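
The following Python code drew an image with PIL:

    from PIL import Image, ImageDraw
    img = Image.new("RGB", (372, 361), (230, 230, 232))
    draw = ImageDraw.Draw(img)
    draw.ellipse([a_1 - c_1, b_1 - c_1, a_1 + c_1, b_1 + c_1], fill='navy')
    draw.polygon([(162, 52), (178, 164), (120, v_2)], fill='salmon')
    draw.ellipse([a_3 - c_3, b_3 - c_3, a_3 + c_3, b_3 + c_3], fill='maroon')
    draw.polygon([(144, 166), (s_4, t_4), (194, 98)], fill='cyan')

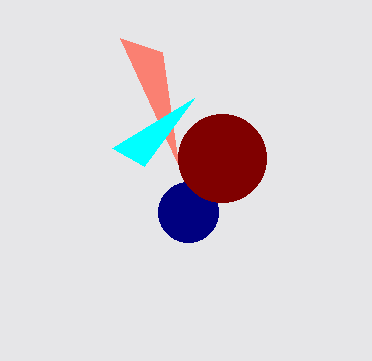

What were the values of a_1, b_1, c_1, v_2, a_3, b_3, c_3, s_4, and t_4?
a_1 = 188; b_1 = 212; c_1 = 30; v_2 = 38; a_3 = 222; b_3 = 158; c_3 = 44; s_4 = 112; t_4 = 148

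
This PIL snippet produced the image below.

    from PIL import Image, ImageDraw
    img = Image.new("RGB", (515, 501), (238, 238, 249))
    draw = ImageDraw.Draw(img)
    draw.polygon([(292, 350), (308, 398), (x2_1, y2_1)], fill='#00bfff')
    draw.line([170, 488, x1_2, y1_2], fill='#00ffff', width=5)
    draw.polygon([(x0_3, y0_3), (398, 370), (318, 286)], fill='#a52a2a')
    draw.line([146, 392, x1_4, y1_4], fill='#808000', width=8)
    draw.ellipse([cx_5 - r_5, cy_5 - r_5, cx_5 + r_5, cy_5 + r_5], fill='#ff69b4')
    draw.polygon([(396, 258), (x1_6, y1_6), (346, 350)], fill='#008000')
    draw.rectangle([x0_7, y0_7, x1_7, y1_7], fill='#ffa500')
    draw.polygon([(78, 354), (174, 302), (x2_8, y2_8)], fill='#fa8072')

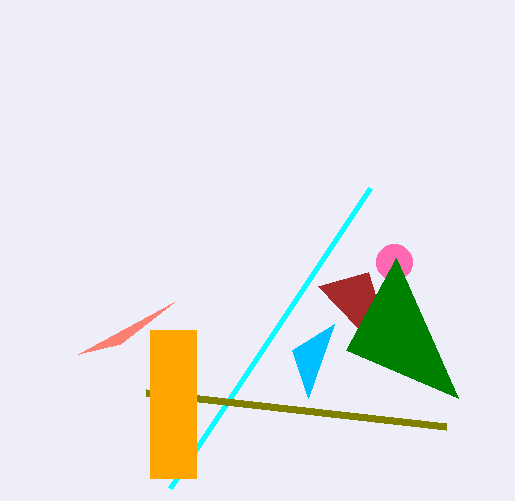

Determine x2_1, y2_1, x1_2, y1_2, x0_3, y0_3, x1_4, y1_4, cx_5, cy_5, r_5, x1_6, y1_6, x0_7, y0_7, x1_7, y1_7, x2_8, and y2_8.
x2_1 = 334
y2_1 = 324
x1_2 = 370
y1_2 = 188
x0_3 = 368
y0_3 = 272
x1_4 = 446
y1_4 = 426
cx_5 = 394
cy_5 = 262
r_5 = 18
x1_6 = 458
y1_6 = 398
x0_7 = 150
y0_7 = 330
x1_7 = 196
y1_7 = 478
x2_8 = 120
y2_8 = 344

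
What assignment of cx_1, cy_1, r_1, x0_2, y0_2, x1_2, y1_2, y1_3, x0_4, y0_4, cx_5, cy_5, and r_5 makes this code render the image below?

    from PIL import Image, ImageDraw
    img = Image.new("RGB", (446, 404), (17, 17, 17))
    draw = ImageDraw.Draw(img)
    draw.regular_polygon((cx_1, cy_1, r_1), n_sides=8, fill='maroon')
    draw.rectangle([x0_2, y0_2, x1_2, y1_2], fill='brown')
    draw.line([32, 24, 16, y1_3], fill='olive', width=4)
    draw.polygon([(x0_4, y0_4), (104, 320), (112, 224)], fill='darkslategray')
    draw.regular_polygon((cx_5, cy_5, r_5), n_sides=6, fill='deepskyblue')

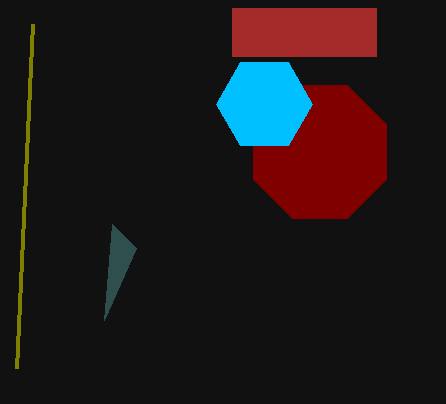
cx_1 = 320, cy_1 = 152, r_1 = 72, x0_2 = 232, y0_2 = 8, x1_2 = 376, y1_2 = 56, y1_3 = 368, x0_4 = 136, y0_4 = 248, cx_5 = 264, cy_5 = 104, r_5 = 48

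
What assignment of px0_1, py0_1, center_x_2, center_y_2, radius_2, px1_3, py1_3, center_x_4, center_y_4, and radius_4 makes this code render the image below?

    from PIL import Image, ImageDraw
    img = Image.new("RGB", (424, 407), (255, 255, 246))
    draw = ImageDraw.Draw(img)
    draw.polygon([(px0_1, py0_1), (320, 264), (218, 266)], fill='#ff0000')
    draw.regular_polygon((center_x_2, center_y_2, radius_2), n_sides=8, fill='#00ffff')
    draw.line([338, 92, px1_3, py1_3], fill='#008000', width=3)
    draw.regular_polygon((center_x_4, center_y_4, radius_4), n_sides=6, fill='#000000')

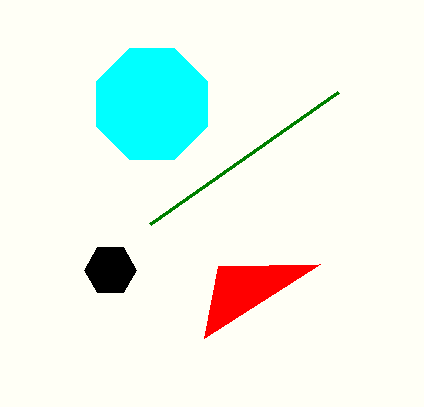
px0_1 = 204
py0_1 = 338
center_x_2 = 152
center_y_2 = 104
radius_2 = 60
px1_3 = 150
py1_3 = 224
center_x_4 = 110
center_y_4 = 270
radius_4 = 26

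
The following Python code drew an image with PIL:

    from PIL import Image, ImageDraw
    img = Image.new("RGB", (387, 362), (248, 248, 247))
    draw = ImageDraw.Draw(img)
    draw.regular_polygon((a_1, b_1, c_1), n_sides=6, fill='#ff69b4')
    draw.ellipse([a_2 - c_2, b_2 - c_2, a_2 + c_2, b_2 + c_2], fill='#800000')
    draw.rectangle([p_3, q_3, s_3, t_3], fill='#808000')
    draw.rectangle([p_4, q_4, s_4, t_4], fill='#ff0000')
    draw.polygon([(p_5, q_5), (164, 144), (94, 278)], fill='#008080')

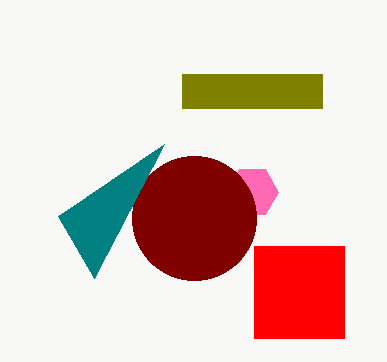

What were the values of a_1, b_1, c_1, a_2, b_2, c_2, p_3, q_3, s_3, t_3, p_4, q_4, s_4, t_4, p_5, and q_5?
a_1 = 252
b_1 = 192
c_1 = 26
a_2 = 194
b_2 = 218
c_2 = 62
p_3 = 182
q_3 = 74
s_3 = 322
t_3 = 108
p_4 = 254
q_4 = 246
s_4 = 344
t_4 = 338
p_5 = 58
q_5 = 216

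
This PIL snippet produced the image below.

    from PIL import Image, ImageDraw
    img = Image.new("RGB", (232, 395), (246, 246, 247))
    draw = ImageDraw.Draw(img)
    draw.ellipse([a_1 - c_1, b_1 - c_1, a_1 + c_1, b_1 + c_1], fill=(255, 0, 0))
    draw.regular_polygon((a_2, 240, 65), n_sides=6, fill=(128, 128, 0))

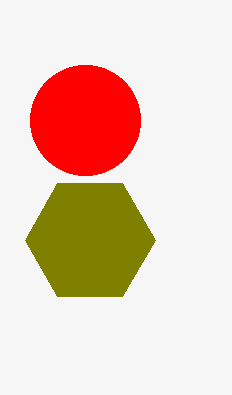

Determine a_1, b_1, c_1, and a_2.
a_1 = 85; b_1 = 120; c_1 = 55; a_2 = 90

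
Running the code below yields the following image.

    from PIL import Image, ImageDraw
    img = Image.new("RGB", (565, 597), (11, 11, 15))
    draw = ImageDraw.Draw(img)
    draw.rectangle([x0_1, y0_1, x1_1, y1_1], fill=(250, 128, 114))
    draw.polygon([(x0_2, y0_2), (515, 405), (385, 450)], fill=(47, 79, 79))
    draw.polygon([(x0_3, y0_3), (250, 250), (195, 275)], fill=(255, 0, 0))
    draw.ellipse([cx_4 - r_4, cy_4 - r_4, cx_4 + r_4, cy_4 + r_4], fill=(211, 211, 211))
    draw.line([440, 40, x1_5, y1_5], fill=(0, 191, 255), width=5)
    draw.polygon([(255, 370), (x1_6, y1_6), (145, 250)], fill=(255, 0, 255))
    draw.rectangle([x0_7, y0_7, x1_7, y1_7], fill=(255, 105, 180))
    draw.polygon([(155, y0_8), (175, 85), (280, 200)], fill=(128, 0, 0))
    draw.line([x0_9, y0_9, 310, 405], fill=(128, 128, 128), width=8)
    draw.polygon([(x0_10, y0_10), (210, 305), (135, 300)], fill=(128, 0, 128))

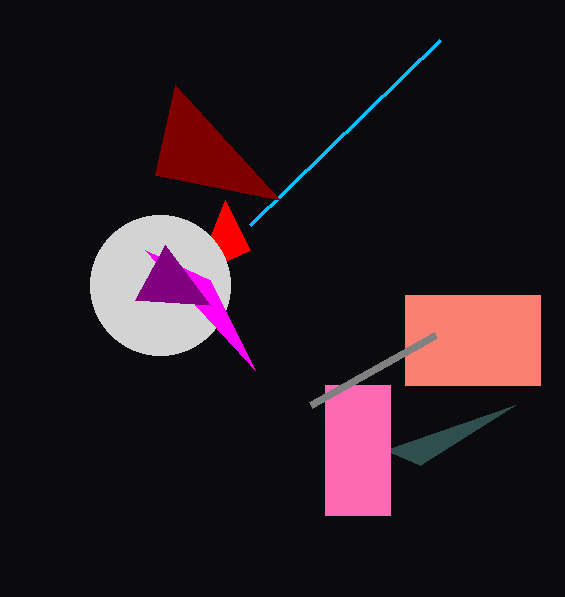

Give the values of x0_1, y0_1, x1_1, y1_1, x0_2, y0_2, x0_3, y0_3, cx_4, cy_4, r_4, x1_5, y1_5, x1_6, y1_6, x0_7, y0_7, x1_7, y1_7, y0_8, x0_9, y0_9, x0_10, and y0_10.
x0_1 = 405; y0_1 = 295; x1_1 = 540; y1_1 = 385; x0_2 = 420; y0_2 = 465; x0_3 = 225; y0_3 = 200; cx_4 = 160; cy_4 = 285; r_4 = 70; x1_5 = 250; y1_5 = 225; x1_6 = 210; y1_6 = 280; x0_7 = 325; y0_7 = 385; x1_7 = 390; y1_7 = 515; y0_8 = 175; x0_9 = 435; y0_9 = 335; x0_10 = 165; y0_10 = 245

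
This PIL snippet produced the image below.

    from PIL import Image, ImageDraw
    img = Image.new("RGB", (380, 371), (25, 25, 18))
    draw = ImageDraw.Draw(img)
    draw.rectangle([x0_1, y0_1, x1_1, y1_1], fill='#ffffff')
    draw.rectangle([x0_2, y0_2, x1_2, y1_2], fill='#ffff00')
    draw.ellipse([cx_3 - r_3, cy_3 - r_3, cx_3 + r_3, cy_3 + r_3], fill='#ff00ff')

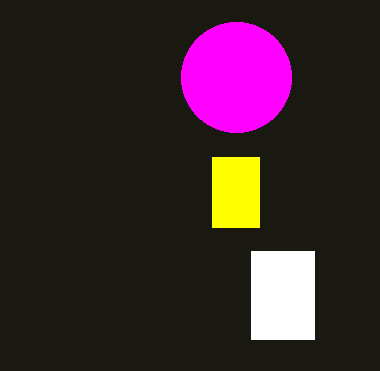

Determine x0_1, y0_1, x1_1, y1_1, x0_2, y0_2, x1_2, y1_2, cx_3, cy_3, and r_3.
x0_1 = 251
y0_1 = 251
x1_1 = 314
y1_1 = 339
x0_2 = 212
y0_2 = 157
x1_2 = 259
y1_2 = 227
cx_3 = 236
cy_3 = 77
r_3 = 55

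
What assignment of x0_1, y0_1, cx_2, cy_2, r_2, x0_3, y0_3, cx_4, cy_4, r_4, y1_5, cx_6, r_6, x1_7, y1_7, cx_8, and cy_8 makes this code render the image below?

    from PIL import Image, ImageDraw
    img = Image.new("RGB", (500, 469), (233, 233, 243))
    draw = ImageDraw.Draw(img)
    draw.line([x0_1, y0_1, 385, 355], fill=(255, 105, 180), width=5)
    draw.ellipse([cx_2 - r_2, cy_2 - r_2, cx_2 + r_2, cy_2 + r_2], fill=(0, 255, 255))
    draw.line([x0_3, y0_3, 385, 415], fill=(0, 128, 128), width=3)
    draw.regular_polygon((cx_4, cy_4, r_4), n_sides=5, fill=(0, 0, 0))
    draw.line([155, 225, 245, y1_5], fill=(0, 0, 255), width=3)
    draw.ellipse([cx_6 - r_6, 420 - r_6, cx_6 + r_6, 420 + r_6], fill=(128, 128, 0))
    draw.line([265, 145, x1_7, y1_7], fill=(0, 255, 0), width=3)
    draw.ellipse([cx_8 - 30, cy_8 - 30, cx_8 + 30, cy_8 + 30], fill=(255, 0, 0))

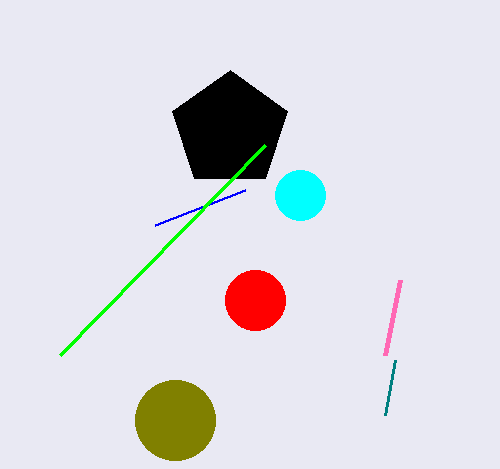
x0_1 = 400
y0_1 = 280
cx_2 = 300
cy_2 = 195
r_2 = 25
x0_3 = 395
y0_3 = 360
cx_4 = 230
cy_4 = 130
r_4 = 60
y1_5 = 190
cx_6 = 175
r_6 = 40
x1_7 = 60
y1_7 = 355
cx_8 = 255
cy_8 = 300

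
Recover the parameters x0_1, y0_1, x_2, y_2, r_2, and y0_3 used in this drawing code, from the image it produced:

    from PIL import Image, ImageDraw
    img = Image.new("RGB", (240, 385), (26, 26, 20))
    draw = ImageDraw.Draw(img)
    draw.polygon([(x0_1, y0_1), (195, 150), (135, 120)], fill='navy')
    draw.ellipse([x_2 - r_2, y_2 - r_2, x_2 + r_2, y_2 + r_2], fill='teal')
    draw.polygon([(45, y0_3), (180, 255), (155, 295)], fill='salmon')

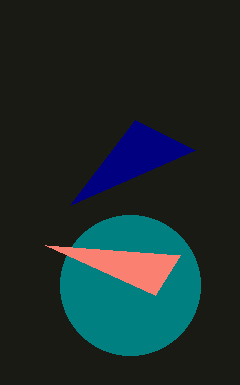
x0_1 = 70, y0_1 = 205, x_2 = 130, y_2 = 285, r_2 = 70, y0_3 = 245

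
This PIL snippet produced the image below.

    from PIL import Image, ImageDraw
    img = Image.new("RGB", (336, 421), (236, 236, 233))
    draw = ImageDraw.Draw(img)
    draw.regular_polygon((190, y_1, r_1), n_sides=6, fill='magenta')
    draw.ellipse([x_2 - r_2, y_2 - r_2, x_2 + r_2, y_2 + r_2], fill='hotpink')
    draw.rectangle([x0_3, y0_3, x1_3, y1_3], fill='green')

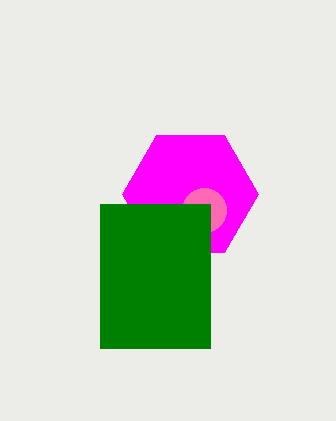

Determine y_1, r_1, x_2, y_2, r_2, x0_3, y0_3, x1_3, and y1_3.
y_1 = 194; r_1 = 68; x_2 = 204; y_2 = 210; r_2 = 22; x0_3 = 100; y0_3 = 204; x1_3 = 210; y1_3 = 348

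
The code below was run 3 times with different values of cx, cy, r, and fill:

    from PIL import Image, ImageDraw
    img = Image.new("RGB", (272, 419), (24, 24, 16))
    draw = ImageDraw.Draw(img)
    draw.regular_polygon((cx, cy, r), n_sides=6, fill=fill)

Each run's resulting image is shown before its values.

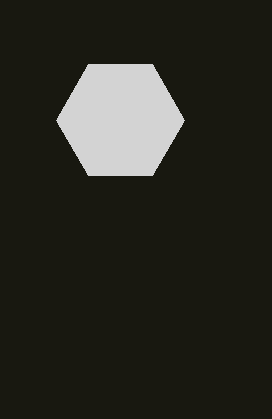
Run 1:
cx = 120; cy = 120; r = 64; fill = 'lightgray'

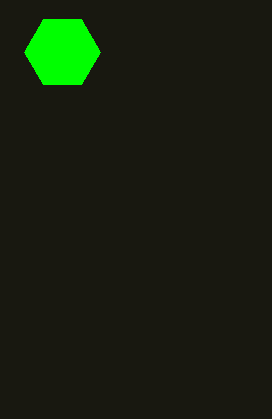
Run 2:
cx = 62; cy = 52; r = 38; fill = 'lime'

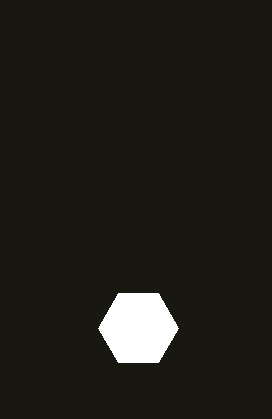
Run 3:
cx = 138, cy = 328, r = 40, fill = 'white'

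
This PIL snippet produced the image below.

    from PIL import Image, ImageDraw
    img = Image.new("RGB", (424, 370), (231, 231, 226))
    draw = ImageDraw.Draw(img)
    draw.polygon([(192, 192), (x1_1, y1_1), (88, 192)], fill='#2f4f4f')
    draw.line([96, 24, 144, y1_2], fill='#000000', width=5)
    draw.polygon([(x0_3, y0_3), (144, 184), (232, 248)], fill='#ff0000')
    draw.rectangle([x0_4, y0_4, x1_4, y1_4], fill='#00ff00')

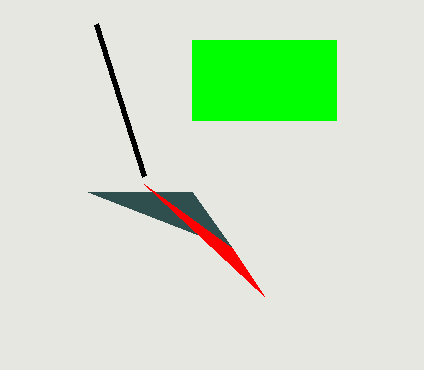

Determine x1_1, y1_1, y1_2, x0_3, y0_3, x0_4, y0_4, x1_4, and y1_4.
x1_1 = 232
y1_1 = 248
y1_2 = 176
x0_3 = 264
y0_3 = 296
x0_4 = 192
y0_4 = 40
x1_4 = 336
y1_4 = 120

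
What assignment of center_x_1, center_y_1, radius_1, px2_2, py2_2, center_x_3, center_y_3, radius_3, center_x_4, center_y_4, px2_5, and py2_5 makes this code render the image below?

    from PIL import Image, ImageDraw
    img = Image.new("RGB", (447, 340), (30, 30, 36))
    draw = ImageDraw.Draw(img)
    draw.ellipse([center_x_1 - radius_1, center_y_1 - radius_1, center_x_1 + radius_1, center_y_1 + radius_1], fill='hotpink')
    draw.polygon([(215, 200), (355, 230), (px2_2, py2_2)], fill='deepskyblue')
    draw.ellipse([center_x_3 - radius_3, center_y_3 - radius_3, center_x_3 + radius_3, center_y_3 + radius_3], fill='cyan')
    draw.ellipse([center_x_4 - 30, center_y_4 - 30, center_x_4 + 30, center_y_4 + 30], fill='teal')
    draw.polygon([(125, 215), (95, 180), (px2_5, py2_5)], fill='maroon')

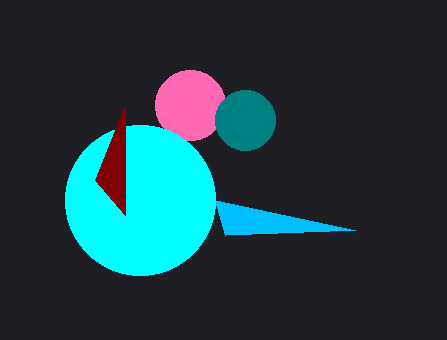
center_x_1 = 190; center_y_1 = 105; radius_1 = 35; px2_2 = 225; py2_2 = 235; center_x_3 = 140; center_y_3 = 200; radius_3 = 75; center_x_4 = 245; center_y_4 = 120; px2_5 = 125; py2_5 = 105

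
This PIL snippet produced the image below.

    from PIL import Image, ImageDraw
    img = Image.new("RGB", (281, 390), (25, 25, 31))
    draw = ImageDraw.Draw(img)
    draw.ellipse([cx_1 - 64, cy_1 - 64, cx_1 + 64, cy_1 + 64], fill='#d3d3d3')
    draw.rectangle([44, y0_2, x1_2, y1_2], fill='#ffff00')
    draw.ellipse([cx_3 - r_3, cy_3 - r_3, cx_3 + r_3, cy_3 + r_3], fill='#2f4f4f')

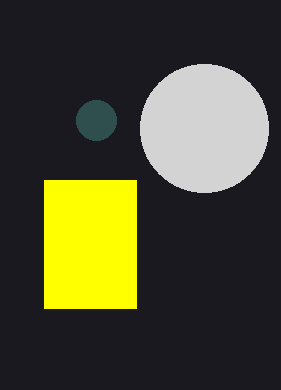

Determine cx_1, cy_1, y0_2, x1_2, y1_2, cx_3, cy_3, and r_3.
cx_1 = 204; cy_1 = 128; y0_2 = 180; x1_2 = 136; y1_2 = 308; cx_3 = 96; cy_3 = 120; r_3 = 20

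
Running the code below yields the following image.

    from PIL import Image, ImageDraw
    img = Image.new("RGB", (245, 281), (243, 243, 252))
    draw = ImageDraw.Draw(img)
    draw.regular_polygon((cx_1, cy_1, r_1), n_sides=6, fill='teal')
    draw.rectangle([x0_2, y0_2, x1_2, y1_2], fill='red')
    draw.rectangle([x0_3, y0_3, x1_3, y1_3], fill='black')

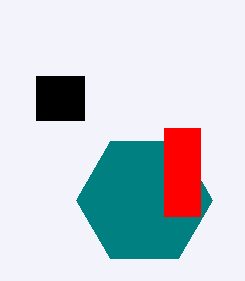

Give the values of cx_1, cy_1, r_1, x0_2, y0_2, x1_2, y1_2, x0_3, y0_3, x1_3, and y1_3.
cx_1 = 144, cy_1 = 200, r_1 = 68, x0_2 = 164, y0_2 = 128, x1_2 = 200, y1_2 = 216, x0_3 = 36, y0_3 = 76, x1_3 = 84, y1_3 = 120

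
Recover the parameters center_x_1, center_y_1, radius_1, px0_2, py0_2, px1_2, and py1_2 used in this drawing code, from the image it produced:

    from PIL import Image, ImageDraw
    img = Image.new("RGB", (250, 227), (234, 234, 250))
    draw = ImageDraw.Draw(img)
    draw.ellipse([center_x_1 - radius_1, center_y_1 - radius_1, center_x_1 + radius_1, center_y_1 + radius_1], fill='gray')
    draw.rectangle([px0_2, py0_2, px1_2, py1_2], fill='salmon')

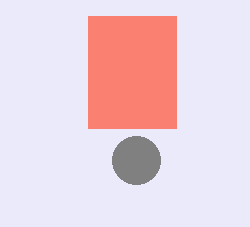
center_x_1 = 136; center_y_1 = 160; radius_1 = 24; px0_2 = 88; py0_2 = 16; px1_2 = 176; py1_2 = 128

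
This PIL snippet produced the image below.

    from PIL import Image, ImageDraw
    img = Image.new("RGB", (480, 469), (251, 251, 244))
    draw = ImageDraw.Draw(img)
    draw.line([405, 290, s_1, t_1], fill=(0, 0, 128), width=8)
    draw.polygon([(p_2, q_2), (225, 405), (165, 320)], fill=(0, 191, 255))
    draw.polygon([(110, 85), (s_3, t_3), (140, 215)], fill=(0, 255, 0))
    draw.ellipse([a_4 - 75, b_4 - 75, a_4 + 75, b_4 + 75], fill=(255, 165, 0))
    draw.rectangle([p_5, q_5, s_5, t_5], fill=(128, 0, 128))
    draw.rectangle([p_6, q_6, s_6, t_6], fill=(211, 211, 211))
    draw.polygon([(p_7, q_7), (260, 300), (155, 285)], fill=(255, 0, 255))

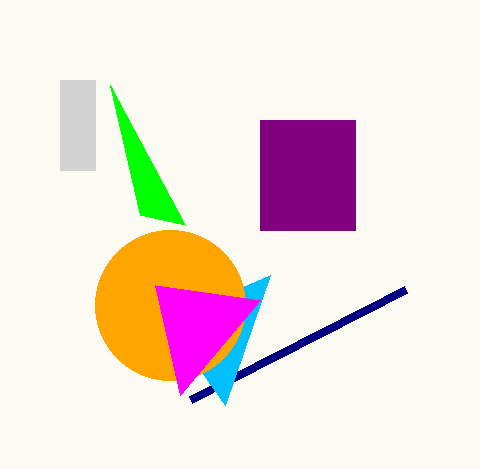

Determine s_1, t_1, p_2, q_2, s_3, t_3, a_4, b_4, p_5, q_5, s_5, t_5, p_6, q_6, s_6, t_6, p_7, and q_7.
s_1 = 190; t_1 = 400; p_2 = 270; q_2 = 275; s_3 = 185; t_3 = 225; a_4 = 170; b_4 = 305; p_5 = 260; q_5 = 120; s_5 = 355; t_5 = 230; p_6 = 60; q_6 = 80; s_6 = 95; t_6 = 170; p_7 = 180; q_7 = 395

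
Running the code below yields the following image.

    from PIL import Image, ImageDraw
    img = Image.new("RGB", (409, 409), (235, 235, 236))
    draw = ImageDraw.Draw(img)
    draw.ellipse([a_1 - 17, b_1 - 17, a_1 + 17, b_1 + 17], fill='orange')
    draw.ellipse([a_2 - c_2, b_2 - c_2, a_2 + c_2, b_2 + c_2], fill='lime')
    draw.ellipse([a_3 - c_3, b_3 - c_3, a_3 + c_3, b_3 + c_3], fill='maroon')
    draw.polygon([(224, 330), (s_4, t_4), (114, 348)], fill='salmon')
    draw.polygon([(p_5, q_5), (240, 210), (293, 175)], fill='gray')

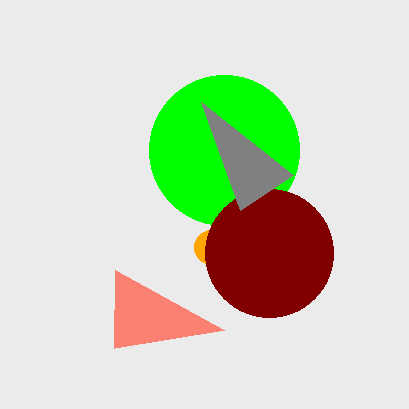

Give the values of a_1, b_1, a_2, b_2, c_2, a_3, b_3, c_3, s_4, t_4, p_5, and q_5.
a_1 = 211, b_1 = 247, a_2 = 224, b_2 = 150, c_2 = 75, a_3 = 269, b_3 = 253, c_3 = 64, s_4 = 115, t_4 = 270, p_5 = 201, q_5 = 102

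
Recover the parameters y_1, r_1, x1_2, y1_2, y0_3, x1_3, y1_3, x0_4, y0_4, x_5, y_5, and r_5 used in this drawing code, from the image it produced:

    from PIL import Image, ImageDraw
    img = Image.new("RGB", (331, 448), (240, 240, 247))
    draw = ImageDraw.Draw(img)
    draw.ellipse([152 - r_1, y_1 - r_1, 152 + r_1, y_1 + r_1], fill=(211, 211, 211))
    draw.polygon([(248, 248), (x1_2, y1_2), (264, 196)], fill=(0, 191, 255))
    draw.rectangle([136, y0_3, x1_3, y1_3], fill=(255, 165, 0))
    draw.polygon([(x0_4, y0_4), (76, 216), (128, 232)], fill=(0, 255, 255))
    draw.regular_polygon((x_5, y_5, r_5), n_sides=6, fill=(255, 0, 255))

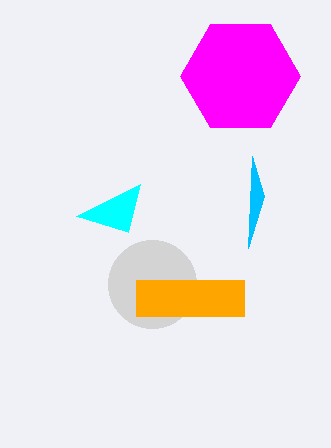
y_1 = 284
r_1 = 44
x1_2 = 252
y1_2 = 156
y0_3 = 280
x1_3 = 244
y1_3 = 316
x0_4 = 140
y0_4 = 184
x_5 = 240
y_5 = 76
r_5 = 60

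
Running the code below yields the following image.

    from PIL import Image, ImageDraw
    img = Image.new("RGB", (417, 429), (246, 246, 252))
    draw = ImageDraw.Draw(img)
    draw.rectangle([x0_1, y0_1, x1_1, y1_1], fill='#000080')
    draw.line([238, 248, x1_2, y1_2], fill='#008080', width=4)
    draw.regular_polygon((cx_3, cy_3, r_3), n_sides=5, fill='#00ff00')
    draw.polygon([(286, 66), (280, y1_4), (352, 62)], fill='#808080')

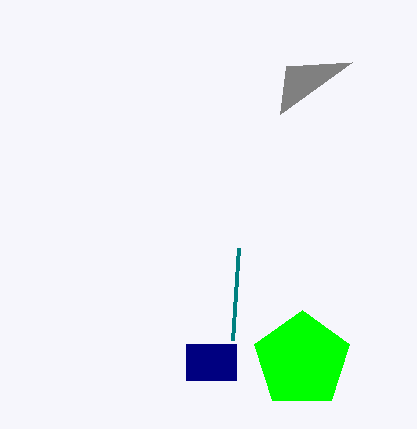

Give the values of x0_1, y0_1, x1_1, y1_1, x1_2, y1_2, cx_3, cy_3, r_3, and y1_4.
x0_1 = 186, y0_1 = 344, x1_1 = 236, y1_1 = 380, x1_2 = 232, y1_2 = 340, cx_3 = 302, cy_3 = 360, r_3 = 50, y1_4 = 114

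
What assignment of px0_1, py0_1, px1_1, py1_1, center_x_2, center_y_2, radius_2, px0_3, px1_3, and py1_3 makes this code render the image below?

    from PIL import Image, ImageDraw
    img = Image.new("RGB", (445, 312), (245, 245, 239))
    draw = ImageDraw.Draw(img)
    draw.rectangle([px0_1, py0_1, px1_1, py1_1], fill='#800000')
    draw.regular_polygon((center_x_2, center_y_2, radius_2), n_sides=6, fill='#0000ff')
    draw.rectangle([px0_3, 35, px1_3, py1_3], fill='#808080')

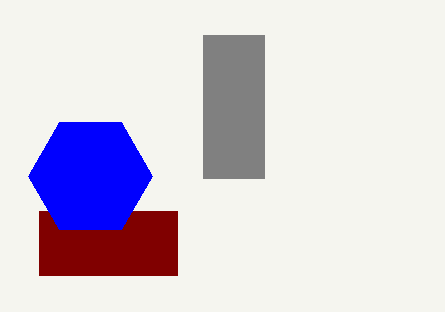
px0_1 = 39; py0_1 = 211; px1_1 = 177; py1_1 = 275; center_x_2 = 90; center_y_2 = 176; radius_2 = 62; px0_3 = 203; px1_3 = 264; py1_3 = 178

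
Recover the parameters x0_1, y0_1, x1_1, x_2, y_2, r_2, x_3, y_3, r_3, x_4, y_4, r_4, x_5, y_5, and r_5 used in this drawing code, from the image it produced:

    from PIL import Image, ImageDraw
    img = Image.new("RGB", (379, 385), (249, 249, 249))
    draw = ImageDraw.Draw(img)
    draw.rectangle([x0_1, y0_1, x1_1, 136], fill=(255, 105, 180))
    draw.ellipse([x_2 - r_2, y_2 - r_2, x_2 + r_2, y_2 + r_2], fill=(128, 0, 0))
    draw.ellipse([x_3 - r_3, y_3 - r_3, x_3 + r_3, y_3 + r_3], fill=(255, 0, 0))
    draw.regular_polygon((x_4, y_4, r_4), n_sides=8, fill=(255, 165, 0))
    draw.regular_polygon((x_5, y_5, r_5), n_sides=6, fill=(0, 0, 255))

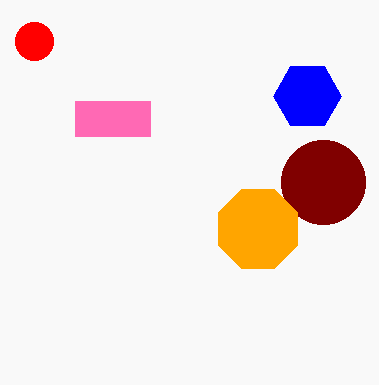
x0_1 = 75, y0_1 = 101, x1_1 = 150, x_2 = 323, y_2 = 182, r_2 = 42, x_3 = 34, y_3 = 41, r_3 = 19, x_4 = 258, y_4 = 229, r_4 = 43, x_5 = 307, y_5 = 96, r_5 = 34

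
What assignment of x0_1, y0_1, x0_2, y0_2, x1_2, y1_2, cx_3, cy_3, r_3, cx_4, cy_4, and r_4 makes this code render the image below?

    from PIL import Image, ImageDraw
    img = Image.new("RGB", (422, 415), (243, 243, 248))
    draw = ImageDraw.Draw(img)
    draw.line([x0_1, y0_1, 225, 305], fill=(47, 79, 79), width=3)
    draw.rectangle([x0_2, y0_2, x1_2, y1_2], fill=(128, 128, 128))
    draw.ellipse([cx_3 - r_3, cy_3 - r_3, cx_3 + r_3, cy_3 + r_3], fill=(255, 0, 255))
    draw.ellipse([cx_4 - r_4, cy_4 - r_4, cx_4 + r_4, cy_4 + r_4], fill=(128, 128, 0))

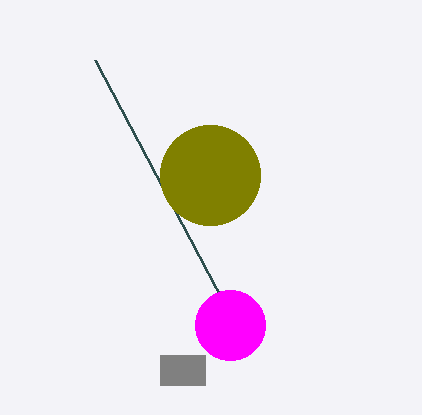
x0_1 = 95; y0_1 = 60; x0_2 = 160; y0_2 = 355; x1_2 = 205; y1_2 = 385; cx_3 = 230; cy_3 = 325; r_3 = 35; cx_4 = 210; cy_4 = 175; r_4 = 50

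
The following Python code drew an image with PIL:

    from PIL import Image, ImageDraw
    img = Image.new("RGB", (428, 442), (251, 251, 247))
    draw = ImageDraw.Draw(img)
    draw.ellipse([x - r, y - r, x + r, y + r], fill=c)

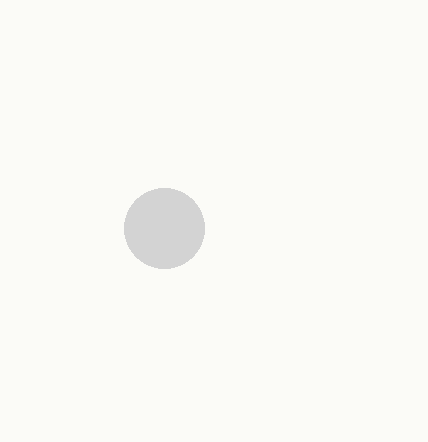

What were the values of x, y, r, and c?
x = 164
y = 228
r = 40
c = 'lightgray'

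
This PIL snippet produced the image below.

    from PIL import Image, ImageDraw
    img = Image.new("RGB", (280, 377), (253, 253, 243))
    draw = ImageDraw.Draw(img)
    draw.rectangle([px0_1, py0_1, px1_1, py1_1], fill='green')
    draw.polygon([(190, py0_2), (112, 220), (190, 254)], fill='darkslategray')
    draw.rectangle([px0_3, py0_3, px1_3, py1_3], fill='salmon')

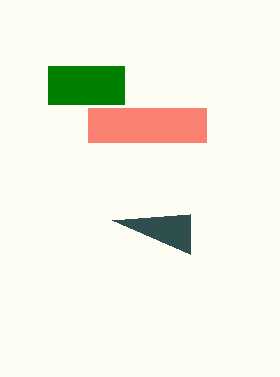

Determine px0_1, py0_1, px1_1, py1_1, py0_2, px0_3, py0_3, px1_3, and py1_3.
px0_1 = 48, py0_1 = 66, px1_1 = 124, py1_1 = 104, py0_2 = 214, px0_3 = 88, py0_3 = 108, px1_3 = 206, py1_3 = 142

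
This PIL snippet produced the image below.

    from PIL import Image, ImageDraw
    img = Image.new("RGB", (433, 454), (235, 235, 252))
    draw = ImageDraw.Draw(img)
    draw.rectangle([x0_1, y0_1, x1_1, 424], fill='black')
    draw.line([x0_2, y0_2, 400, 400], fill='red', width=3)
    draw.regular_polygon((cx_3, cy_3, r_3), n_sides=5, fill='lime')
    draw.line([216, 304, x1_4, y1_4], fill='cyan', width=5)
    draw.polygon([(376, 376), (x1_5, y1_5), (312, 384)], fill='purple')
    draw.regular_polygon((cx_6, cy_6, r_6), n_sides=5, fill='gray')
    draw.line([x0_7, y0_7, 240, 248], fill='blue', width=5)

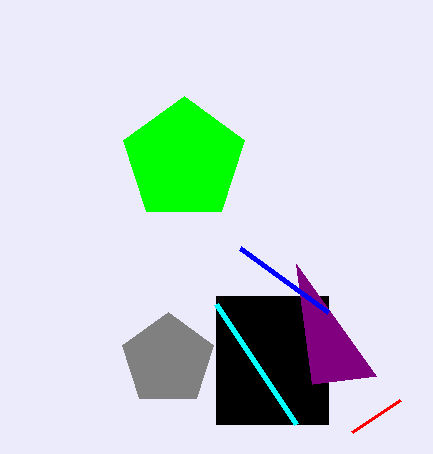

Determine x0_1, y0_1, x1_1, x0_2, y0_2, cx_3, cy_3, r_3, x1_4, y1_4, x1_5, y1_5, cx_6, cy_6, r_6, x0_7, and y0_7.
x0_1 = 216, y0_1 = 296, x1_1 = 328, x0_2 = 352, y0_2 = 432, cx_3 = 184, cy_3 = 160, r_3 = 64, x1_4 = 296, y1_4 = 424, x1_5 = 296, y1_5 = 264, cx_6 = 168, cy_6 = 360, r_6 = 48, x0_7 = 328, y0_7 = 312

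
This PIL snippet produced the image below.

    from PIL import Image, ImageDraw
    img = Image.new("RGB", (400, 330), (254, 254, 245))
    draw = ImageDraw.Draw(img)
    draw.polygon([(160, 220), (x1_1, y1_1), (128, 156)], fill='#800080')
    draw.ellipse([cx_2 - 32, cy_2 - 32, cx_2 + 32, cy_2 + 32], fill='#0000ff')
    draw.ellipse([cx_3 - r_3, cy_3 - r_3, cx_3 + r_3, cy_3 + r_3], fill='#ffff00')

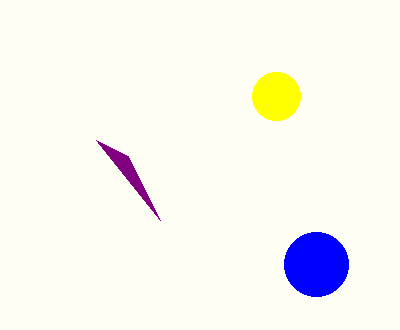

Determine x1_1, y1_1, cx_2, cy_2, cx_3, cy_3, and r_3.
x1_1 = 96, y1_1 = 140, cx_2 = 316, cy_2 = 264, cx_3 = 276, cy_3 = 96, r_3 = 24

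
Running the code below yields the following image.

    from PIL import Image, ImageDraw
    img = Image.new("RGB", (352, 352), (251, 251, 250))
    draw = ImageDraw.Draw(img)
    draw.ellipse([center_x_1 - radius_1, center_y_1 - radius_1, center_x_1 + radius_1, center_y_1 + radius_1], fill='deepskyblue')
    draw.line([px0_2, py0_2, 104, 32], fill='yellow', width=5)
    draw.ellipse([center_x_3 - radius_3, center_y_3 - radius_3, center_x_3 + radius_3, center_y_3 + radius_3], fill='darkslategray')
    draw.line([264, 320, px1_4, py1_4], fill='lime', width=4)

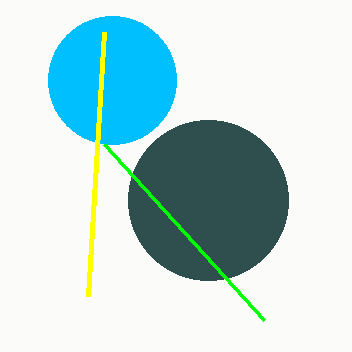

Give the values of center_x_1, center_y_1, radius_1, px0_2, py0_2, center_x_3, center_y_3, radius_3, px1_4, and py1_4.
center_x_1 = 112, center_y_1 = 80, radius_1 = 64, px0_2 = 88, py0_2 = 296, center_x_3 = 208, center_y_3 = 200, radius_3 = 80, px1_4 = 104, py1_4 = 144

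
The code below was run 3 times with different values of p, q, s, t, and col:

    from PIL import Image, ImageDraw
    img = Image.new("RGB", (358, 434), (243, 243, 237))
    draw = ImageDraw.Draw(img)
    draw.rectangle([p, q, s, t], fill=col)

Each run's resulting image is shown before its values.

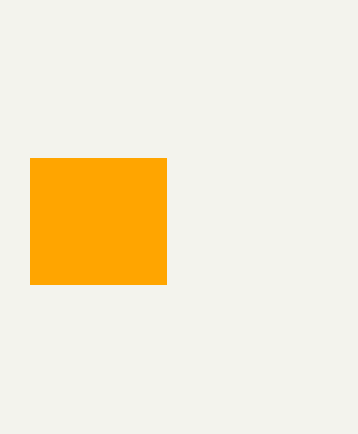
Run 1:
p = 30, q = 158, s = 166, t = 284, col = 'orange'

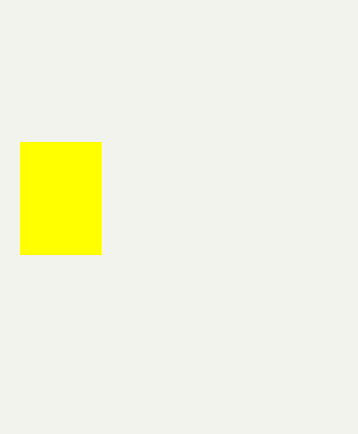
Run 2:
p = 20
q = 142
s = 100
t = 254
col = 'yellow'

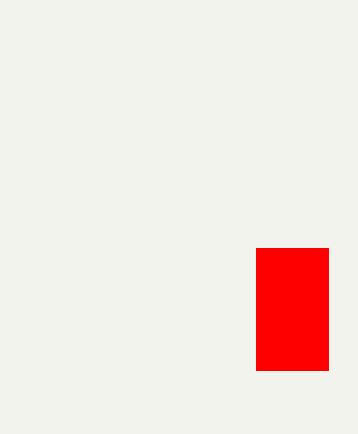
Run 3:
p = 256
q = 248
s = 328
t = 370
col = 'red'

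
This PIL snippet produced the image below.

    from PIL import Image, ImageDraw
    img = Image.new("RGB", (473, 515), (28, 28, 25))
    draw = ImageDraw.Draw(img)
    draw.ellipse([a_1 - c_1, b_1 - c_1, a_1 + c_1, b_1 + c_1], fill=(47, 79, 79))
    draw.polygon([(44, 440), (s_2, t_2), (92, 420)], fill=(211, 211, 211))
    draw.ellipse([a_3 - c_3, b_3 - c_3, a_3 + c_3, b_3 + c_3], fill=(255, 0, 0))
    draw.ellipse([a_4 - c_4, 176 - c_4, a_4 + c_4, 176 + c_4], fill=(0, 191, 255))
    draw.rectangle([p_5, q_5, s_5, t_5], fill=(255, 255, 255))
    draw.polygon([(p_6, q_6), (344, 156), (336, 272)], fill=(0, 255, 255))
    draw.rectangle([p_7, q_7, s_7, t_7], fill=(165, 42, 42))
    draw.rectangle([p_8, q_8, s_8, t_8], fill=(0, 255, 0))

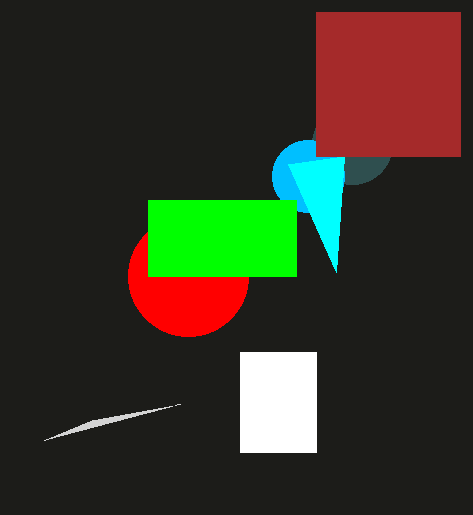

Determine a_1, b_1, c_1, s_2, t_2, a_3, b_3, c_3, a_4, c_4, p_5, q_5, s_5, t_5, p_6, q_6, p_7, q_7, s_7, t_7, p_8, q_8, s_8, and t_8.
a_1 = 352; b_1 = 144; c_1 = 40; s_2 = 180; t_2 = 404; a_3 = 188; b_3 = 276; c_3 = 60; a_4 = 308; c_4 = 36; p_5 = 240; q_5 = 352; s_5 = 316; t_5 = 452; p_6 = 288; q_6 = 164; p_7 = 316; q_7 = 12; s_7 = 460; t_7 = 156; p_8 = 148; q_8 = 200; s_8 = 296; t_8 = 276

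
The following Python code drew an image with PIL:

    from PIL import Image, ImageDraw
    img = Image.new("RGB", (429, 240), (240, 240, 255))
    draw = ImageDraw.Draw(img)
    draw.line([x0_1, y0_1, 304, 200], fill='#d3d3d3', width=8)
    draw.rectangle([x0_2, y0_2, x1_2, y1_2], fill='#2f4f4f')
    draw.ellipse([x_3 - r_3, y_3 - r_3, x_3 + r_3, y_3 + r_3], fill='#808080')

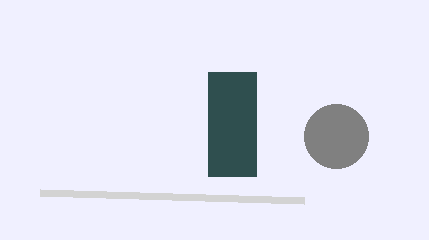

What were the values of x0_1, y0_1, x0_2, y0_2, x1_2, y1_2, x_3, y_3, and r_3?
x0_1 = 40, y0_1 = 192, x0_2 = 208, y0_2 = 72, x1_2 = 256, y1_2 = 176, x_3 = 336, y_3 = 136, r_3 = 32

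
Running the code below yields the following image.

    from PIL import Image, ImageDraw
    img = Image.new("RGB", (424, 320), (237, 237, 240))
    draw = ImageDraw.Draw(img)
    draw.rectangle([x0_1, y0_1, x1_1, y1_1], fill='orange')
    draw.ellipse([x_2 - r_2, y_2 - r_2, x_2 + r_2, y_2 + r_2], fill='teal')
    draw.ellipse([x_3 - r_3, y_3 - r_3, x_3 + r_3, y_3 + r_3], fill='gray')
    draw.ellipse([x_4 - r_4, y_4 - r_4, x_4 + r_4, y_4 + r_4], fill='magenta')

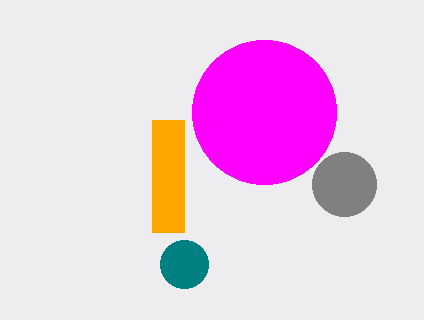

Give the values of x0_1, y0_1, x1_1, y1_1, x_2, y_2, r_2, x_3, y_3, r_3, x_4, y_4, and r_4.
x0_1 = 152; y0_1 = 120; x1_1 = 184; y1_1 = 232; x_2 = 184; y_2 = 264; r_2 = 24; x_3 = 344; y_3 = 184; r_3 = 32; x_4 = 264; y_4 = 112; r_4 = 72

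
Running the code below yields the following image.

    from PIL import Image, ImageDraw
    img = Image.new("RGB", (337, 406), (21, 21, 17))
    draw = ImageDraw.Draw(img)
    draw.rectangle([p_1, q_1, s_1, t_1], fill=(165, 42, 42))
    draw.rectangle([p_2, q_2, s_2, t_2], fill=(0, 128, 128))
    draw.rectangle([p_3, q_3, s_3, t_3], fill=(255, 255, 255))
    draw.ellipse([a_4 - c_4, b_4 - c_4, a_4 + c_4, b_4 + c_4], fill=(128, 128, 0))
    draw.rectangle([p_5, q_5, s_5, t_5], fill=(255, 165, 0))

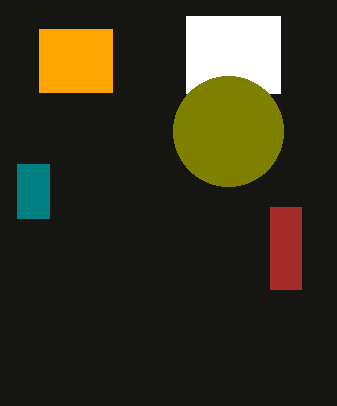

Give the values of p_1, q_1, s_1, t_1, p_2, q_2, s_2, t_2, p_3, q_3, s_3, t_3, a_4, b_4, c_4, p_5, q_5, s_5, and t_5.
p_1 = 270; q_1 = 207; s_1 = 301; t_1 = 289; p_2 = 17; q_2 = 164; s_2 = 49; t_2 = 218; p_3 = 186; q_3 = 16; s_3 = 280; t_3 = 93; a_4 = 228; b_4 = 131; c_4 = 55; p_5 = 39; q_5 = 29; s_5 = 112; t_5 = 92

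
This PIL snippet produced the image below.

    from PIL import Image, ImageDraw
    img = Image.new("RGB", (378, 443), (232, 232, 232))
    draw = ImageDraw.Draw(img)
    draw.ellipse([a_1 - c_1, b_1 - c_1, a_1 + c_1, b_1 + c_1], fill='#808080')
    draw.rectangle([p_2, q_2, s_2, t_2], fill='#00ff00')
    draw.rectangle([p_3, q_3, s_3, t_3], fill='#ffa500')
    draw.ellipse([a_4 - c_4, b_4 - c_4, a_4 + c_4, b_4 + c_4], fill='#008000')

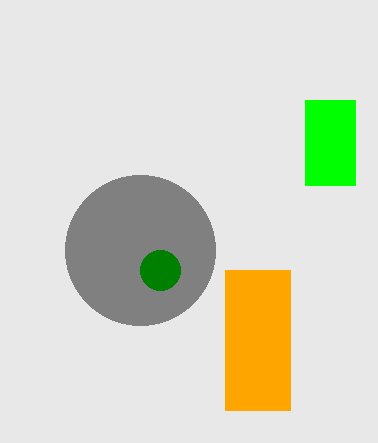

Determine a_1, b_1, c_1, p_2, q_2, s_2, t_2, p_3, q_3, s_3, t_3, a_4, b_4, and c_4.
a_1 = 140
b_1 = 250
c_1 = 75
p_2 = 305
q_2 = 100
s_2 = 355
t_2 = 185
p_3 = 225
q_3 = 270
s_3 = 290
t_3 = 410
a_4 = 160
b_4 = 270
c_4 = 20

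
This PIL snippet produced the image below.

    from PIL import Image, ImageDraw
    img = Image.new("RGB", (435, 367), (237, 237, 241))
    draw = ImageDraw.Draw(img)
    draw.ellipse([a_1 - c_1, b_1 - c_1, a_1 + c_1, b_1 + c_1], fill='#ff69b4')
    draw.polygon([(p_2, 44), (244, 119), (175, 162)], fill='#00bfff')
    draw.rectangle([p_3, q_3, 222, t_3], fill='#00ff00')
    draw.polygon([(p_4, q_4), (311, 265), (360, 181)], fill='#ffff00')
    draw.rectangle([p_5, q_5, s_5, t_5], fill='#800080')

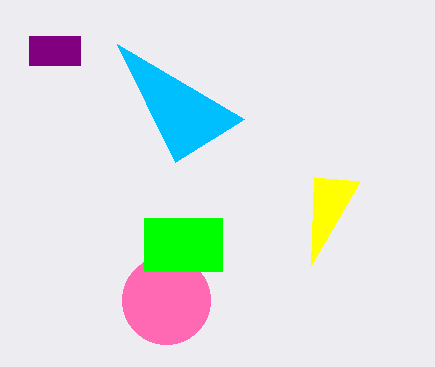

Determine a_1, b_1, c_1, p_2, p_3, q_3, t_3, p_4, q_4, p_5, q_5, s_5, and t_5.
a_1 = 166; b_1 = 300; c_1 = 44; p_2 = 117; p_3 = 144; q_3 = 218; t_3 = 271; p_4 = 314; q_4 = 177; p_5 = 29; q_5 = 36; s_5 = 80; t_5 = 65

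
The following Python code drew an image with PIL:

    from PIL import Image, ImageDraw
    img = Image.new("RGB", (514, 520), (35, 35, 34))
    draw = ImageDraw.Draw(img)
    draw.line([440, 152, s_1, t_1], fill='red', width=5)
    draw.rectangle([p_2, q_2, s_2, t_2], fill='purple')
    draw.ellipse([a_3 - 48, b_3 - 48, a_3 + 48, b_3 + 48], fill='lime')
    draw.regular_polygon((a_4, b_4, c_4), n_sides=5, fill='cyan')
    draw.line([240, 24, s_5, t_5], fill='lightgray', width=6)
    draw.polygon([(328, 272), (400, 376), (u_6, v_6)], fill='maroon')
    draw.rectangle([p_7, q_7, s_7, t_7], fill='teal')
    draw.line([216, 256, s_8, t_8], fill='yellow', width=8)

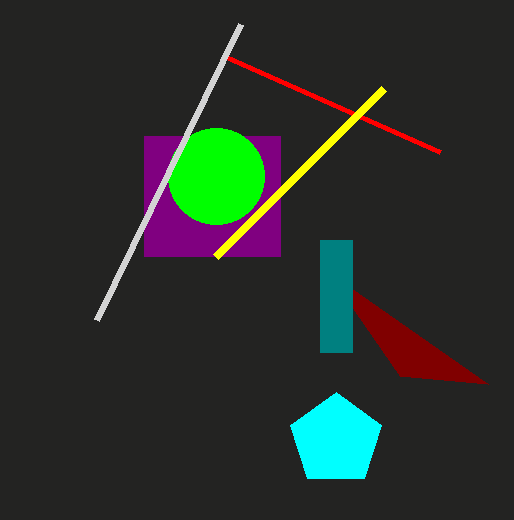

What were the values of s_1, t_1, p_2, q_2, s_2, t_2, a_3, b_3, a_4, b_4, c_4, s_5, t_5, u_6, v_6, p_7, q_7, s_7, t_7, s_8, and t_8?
s_1 = 224
t_1 = 56
p_2 = 144
q_2 = 136
s_2 = 280
t_2 = 256
a_3 = 216
b_3 = 176
a_4 = 336
b_4 = 440
c_4 = 48
s_5 = 96
t_5 = 320
u_6 = 488
v_6 = 384
p_7 = 320
q_7 = 240
s_7 = 352
t_7 = 352
s_8 = 384
t_8 = 88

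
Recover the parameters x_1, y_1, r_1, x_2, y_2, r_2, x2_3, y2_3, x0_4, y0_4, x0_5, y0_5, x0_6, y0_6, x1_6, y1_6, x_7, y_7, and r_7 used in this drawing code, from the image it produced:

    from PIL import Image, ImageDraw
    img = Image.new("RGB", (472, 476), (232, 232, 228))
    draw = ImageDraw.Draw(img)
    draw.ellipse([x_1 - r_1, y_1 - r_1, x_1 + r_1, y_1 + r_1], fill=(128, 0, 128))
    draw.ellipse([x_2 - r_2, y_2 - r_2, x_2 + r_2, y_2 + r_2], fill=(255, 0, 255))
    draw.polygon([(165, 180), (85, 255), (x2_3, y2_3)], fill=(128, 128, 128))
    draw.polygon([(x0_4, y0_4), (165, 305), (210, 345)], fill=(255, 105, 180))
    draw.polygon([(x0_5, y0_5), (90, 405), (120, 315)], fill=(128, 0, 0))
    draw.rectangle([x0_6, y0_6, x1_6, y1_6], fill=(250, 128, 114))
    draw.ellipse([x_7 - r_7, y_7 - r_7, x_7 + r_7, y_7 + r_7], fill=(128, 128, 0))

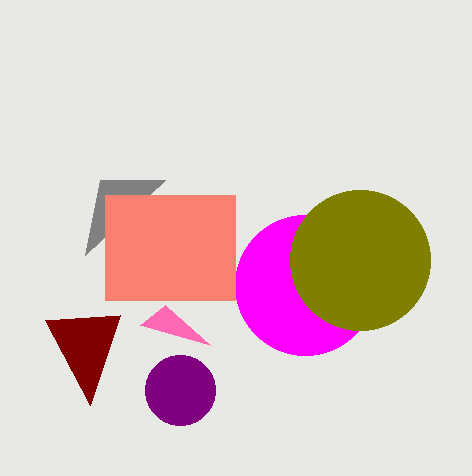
x_1 = 180
y_1 = 390
r_1 = 35
x_2 = 305
y_2 = 285
r_2 = 70
x2_3 = 100
y2_3 = 180
x0_4 = 140
y0_4 = 325
x0_5 = 45
y0_5 = 320
x0_6 = 105
y0_6 = 195
x1_6 = 235
y1_6 = 300
x_7 = 360
y_7 = 260
r_7 = 70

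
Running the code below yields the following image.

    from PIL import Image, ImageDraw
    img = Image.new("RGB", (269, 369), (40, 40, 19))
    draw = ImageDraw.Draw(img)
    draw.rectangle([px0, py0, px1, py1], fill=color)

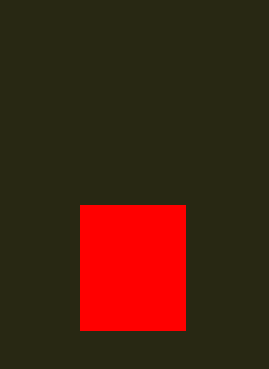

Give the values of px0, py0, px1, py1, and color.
px0 = 80; py0 = 205; px1 = 185; py1 = 330; color = 'red'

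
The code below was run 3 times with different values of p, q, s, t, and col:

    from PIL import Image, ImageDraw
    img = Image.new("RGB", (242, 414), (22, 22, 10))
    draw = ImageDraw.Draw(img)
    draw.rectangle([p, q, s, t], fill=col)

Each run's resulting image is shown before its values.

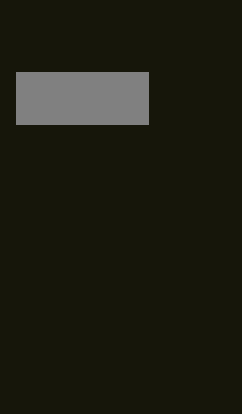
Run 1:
p = 16; q = 72; s = 148; t = 124; col = 'gray'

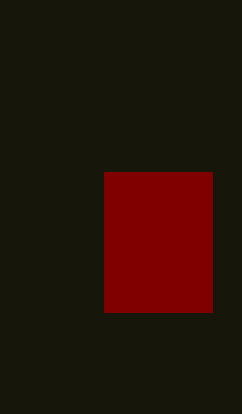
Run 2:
p = 104
q = 172
s = 212
t = 312
col = 'maroon'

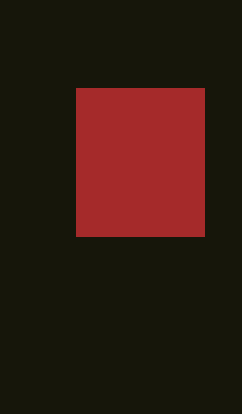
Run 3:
p = 76; q = 88; s = 204; t = 236; col = 'brown'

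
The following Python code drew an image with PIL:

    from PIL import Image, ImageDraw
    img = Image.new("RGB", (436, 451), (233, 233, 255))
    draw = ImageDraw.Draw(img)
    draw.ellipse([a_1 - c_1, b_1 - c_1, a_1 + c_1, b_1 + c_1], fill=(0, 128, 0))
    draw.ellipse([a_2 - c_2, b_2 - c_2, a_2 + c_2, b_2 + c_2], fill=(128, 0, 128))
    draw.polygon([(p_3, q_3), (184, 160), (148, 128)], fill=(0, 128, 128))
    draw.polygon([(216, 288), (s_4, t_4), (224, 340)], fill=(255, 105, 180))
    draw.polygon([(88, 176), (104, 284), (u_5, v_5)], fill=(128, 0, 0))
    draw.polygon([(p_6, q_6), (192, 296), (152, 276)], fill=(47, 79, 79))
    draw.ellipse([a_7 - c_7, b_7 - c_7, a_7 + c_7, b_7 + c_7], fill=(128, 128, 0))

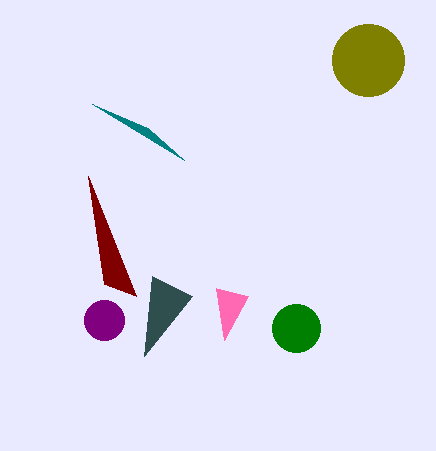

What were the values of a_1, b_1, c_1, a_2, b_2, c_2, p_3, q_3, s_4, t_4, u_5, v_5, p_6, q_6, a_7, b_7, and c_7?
a_1 = 296
b_1 = 328
c_1 = 24
a_2 = 104
b_2 = 320
c_2 = 20
p_3 = 92
q_3 = 104
s_4 = 248
t_4 = 296
u_5 = 136
v_5 = 296
p_6 = 144
q_6 = 356
a_7 = 368
b_7 = 60
c_7 = 36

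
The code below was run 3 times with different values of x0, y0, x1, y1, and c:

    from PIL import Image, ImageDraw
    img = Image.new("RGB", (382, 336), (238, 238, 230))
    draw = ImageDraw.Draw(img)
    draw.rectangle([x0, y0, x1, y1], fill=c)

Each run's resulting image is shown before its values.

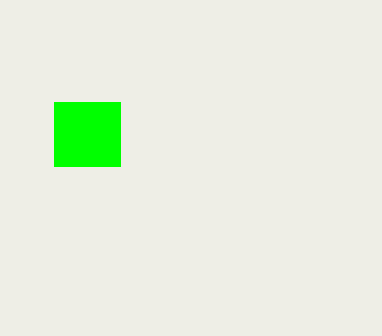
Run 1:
x0 = 54; y0 = 102; x1 = 120; y1 = 166; c = 'lime'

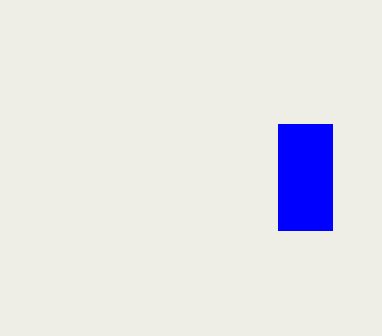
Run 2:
x0 = 278, y0 = 124, x1 = 332, y1 = 230, c = 'blue'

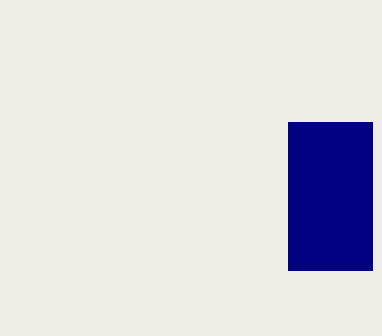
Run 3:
x0 = 288; y0 = 122; x1 = 372; y1 = 270; c = 'navy'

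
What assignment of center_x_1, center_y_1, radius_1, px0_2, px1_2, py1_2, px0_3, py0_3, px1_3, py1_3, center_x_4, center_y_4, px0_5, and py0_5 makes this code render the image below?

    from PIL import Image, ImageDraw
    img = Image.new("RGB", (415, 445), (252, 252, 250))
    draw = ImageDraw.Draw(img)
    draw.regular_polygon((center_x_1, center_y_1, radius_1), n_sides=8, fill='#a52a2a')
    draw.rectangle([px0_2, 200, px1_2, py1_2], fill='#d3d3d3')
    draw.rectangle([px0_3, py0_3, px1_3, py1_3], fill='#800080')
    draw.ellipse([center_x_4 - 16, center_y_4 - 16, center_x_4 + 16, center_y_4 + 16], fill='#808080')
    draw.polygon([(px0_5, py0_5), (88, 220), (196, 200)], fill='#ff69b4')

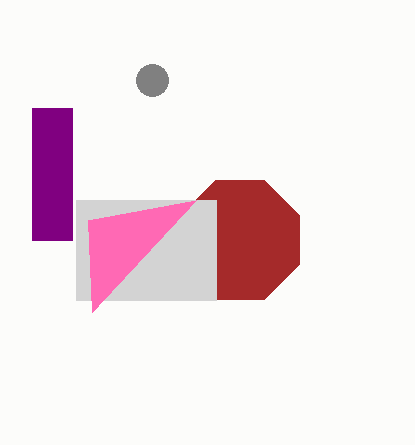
center_x_1 = 240; center_y_1 = 240; radius_1 = 64; px0_2 = 76; px1_2 = 216; py1_2 = 300; px0_3 = 32; py0_3 = 108; px1_3 = 72; py1_3 = 240; center_x_4 = 152; center_y_4 = 80; px0_5 = 92; py0_5 = 312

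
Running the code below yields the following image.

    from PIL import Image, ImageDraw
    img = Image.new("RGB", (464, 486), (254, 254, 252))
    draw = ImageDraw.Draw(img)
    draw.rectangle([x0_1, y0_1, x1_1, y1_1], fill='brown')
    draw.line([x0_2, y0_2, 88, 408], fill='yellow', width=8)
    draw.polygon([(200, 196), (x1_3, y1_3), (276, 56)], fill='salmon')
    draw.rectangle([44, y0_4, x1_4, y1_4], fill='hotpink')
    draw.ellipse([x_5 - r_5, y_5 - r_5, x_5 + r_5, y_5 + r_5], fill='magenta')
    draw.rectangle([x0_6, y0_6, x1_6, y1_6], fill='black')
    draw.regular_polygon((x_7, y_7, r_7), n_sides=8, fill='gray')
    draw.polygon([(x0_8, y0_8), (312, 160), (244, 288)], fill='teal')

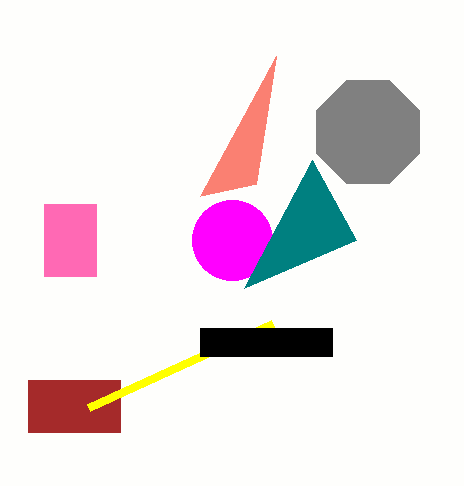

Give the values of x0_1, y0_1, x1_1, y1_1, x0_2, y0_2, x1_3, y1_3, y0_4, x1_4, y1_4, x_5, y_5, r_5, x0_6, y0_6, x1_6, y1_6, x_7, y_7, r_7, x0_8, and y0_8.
x0_1 = 28, y0_1 = 380, x1_1 = 120, y1_1 = 432, x0_2 = 272, y0_2 = 324, x1_3 = 256, y1_3 = 184, y0_4 = 204, x1_4 = 96, y1_4 = 276, x_5 = 232, y_5 = 240, r_5 = 40, x0_6 = 200, y0_6 = 328, x1_6 = 332, y1_6 = 356, x_7 = 368, y_7 = 132, r_7 = 56, x0_8 = 356, y0_8 = 240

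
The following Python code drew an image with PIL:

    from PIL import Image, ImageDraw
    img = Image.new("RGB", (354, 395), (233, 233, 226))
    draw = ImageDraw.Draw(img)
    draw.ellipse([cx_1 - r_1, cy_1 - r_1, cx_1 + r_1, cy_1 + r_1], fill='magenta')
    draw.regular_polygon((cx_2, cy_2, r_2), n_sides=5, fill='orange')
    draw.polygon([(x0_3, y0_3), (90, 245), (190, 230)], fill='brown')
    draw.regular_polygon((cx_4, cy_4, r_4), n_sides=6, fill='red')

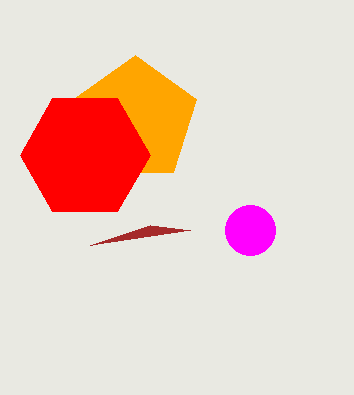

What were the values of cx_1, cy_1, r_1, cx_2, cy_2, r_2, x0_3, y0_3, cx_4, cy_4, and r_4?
cx_1 = 250, cy_1 = 230, r_1 = 25, cx_2 = 135, cy_2 = 120, r_2 = 65, x0_3 = 150, y0_3 = 225, cx_4 = 85, cy_4 = 155, r_4 = 65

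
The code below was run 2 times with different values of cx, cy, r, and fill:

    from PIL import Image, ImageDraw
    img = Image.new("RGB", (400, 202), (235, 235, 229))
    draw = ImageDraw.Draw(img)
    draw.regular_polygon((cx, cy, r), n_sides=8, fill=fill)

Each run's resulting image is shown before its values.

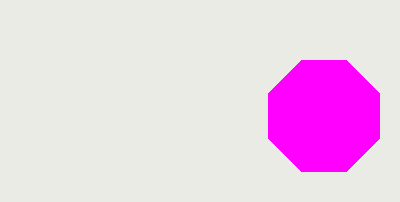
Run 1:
cx = 324, cy = 116, r = 60, fill = 'magenta'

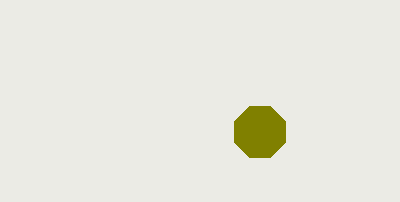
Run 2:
cx = 260, cy = 132, r = 28, fill = 'olive'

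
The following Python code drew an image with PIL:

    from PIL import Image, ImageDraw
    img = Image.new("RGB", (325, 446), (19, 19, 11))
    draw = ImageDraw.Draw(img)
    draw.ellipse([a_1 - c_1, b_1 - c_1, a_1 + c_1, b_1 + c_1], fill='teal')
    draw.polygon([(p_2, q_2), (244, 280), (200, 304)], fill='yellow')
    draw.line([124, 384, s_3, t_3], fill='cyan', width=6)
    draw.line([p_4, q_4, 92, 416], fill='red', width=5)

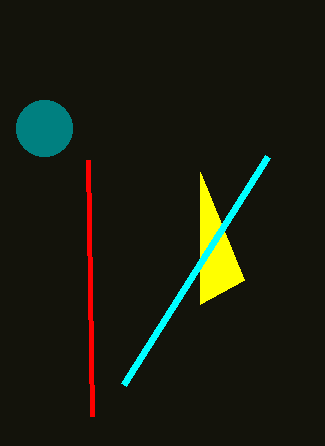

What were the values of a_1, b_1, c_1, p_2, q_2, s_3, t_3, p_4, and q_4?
a_1 = 44
b_1 = 128
c_1 = 28
p_2 = 200
q_2 = 172
s_3 = 268
t_3 = 156
p_4 = 88
q_4 = 160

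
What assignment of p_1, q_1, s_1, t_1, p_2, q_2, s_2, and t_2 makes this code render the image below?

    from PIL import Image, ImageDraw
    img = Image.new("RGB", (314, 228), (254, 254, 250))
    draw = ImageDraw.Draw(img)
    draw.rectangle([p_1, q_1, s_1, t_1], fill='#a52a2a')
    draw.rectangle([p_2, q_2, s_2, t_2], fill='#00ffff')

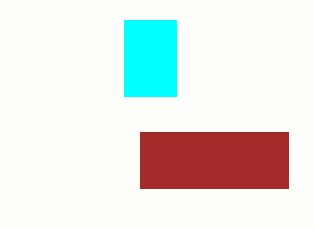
p_1 = 140; q_1 = 132; s_1 = 288; t_1 = 188; p_2 = 124; q_2 = 20; s_2 = 176; t_2 = 96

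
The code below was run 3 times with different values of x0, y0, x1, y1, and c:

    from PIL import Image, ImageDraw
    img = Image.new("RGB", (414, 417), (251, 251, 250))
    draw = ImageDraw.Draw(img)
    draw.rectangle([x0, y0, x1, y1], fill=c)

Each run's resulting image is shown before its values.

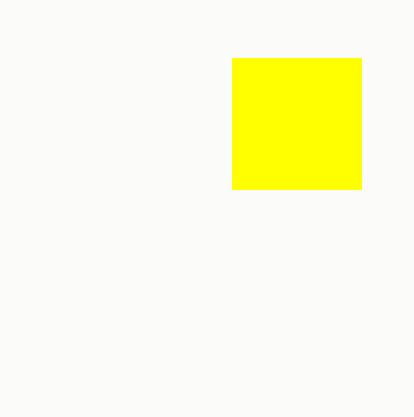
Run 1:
x0 = 232
y0 = 58
x1 = 361
y1 = 189
c = 'yellow'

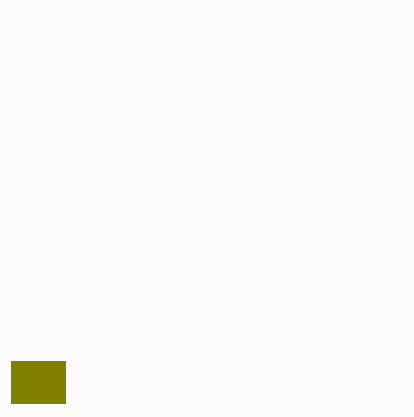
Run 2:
x0 = 11; y0 = 361; x1 = 65; y1 = 403; c = 'olive'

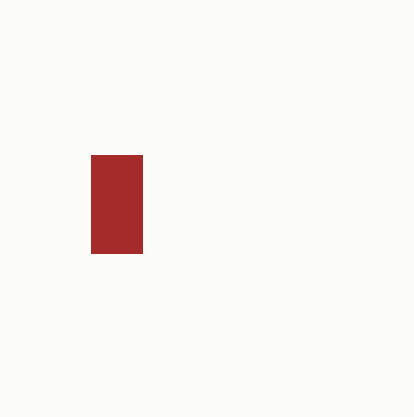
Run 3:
x0 = 91, y0 = 155, x1 = 142, y1 = 253, c = 'brown'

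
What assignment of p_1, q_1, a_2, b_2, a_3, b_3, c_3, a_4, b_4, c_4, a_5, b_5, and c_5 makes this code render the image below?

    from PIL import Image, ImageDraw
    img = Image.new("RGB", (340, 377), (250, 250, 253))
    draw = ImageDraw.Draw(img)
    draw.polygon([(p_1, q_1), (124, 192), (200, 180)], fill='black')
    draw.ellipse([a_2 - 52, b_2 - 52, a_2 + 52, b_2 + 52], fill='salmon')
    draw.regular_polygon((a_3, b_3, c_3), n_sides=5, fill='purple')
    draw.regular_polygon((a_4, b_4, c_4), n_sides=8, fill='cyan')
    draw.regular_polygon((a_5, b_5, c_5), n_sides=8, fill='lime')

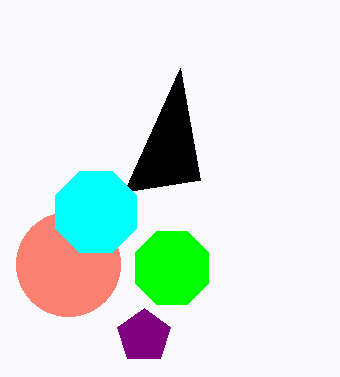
p_1 = 180
q_1 = 68
a_2 = 68
b_2 = 264
a_3 = 144
b_3 = 336
c_3 = 28
a_4 = 96
b_4 = 212
c_4 = 44
a_5 = 172
b_5 = 268
c_5 = 40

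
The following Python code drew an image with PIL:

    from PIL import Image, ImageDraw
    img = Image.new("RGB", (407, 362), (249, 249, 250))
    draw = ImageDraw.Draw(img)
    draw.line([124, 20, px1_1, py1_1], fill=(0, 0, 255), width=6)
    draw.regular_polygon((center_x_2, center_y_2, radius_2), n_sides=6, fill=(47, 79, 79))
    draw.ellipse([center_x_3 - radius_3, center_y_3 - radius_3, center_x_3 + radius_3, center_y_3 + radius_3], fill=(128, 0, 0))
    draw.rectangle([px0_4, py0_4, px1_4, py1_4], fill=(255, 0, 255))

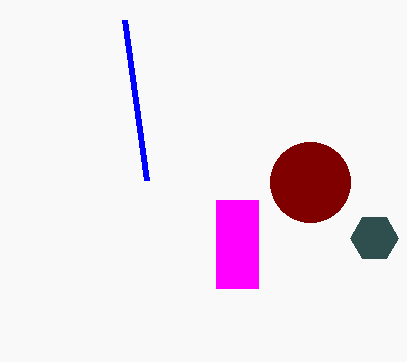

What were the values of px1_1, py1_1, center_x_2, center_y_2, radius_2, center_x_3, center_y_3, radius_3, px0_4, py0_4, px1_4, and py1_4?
px1_1 = 146
py1_1 = 180
center_x_2 = 374
center_y_2 = 238
radius_2 = 24
center_x_3 = 310
center_y_3 = 182
radius_3 = 40
px0_4 = 216
py0_4 = 200
px1_4 = 258
py1_4 = 288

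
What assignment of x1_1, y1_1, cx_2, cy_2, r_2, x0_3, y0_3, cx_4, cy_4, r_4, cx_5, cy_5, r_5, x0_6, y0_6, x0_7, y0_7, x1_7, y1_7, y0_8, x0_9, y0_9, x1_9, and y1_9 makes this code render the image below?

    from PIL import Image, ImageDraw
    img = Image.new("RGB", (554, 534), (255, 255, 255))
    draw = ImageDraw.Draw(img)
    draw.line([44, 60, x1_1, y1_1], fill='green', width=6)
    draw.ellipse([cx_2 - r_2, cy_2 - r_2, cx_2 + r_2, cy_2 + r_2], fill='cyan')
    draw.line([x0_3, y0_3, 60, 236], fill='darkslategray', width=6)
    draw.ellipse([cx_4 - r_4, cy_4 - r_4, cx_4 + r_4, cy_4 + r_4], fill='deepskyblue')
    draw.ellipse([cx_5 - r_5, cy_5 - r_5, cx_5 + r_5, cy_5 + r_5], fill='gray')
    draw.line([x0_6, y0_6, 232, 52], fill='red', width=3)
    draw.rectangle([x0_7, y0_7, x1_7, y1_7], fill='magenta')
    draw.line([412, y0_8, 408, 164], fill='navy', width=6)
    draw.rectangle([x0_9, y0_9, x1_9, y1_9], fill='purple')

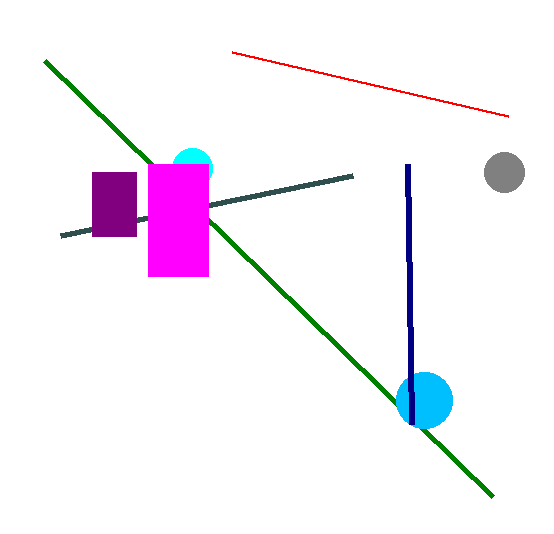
x1_1 = 492, y1_1 = 496, cx_2 = 192, cy_2 = 168, r_2 = 20, x0_3 = 352, y0_3 = 176, cx_4 = 424, cy_4 = 400, r_4 = 28, cx_5 = 504, cy_5 = 172, r_5 = 20, x0_6 = 508, y0_6 = 116, x0_7 = 148, y0_7 = 164, x1_7 = 208, y1_7 = 276, y0_8 = 424, x0_9 = 92, y0_9 = 172, x1_9 = 136, y1_9 = 236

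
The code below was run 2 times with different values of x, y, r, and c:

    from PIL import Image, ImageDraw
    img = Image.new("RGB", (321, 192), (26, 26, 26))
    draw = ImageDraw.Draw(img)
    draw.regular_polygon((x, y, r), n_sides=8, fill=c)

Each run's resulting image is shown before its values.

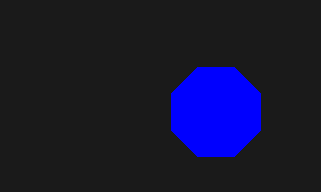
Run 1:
x = 216, y = 112, r = 48, c = 'blue'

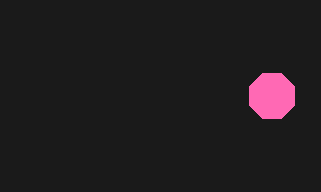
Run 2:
x = 272; y = 96; r = 24; c = 'hotpink'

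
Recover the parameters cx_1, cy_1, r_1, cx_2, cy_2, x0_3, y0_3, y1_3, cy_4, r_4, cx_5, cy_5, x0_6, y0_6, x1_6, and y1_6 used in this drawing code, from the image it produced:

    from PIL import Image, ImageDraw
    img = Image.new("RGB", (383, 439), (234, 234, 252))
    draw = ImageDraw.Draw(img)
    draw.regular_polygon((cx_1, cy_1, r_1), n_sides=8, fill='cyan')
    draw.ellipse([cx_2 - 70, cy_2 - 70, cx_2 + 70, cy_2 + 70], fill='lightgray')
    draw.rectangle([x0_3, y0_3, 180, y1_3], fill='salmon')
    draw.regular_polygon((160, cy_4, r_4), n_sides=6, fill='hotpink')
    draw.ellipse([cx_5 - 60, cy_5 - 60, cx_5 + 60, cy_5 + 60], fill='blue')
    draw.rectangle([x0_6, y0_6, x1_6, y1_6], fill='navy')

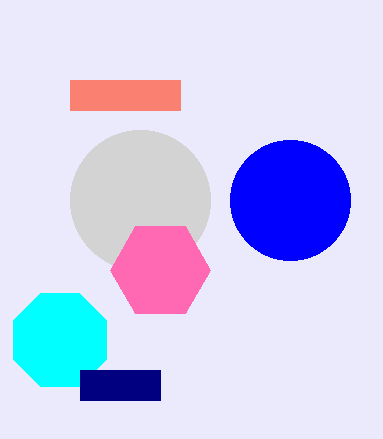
cx_1 = 60
cy_1 = 340
r_1 = 50
cx_2 = 140
cy_2 = 200
x0_3 = 70
y0_3 = 80
y1_3 = 110
cy_4 = 270
r_4 = 50
cx_5 = 290
cy_5 = 200
x0_6 = 80
y0_6 = 370
x1_6 = 160
y1_6 = 400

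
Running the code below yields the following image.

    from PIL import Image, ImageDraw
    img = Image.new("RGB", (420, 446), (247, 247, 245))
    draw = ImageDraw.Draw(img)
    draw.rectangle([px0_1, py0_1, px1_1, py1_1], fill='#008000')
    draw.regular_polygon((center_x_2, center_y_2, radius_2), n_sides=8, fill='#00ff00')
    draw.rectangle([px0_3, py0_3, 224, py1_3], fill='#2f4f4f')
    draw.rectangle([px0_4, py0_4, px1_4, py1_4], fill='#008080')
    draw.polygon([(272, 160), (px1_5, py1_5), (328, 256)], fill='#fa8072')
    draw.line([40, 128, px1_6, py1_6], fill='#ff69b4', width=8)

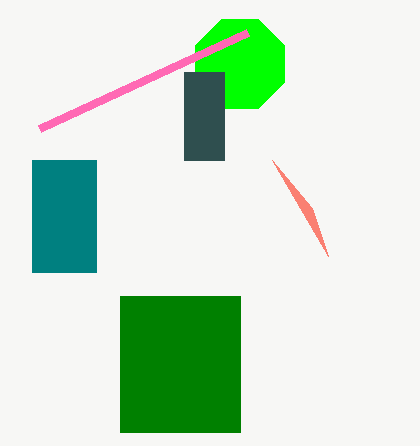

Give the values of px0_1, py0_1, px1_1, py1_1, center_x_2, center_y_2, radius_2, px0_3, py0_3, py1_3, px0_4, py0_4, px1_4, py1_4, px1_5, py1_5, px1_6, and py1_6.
px0_1 = 120; py0_1 = 296; px1_1 = 240; py1_1 = 432; center_x_2 = 240; center_y_2 = 64; radius_2 = 48; px0_3 = 184; py0_3 = 72; py1_3 = 160; px0_4 = 32; py0_4 = 160; px1_4 = 96; py1_4 = 272; px1_5 = 312; py1_5 = 208; px1_6 = 248; py1_6 = 32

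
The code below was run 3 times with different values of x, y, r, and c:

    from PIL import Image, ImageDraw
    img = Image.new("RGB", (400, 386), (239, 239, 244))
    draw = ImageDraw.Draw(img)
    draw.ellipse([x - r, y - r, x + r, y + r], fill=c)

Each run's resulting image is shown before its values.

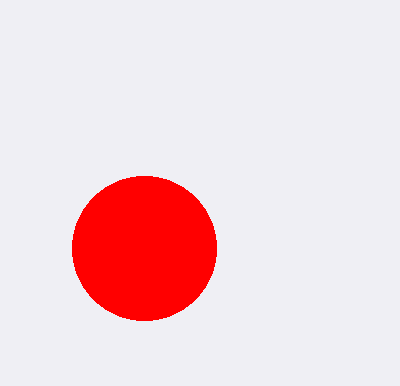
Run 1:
x = 144, y = 248, r = 72, c = 'red'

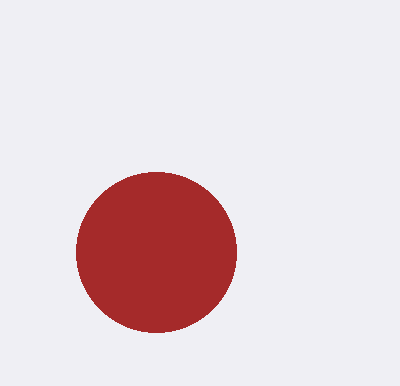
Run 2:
x = 156; y = 252; r = 80; c = 'brown'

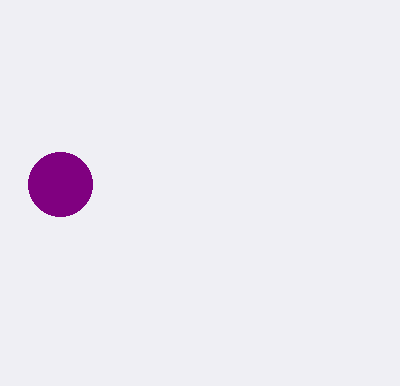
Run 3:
x = 60, y = 184, r = 32, c = 'purple'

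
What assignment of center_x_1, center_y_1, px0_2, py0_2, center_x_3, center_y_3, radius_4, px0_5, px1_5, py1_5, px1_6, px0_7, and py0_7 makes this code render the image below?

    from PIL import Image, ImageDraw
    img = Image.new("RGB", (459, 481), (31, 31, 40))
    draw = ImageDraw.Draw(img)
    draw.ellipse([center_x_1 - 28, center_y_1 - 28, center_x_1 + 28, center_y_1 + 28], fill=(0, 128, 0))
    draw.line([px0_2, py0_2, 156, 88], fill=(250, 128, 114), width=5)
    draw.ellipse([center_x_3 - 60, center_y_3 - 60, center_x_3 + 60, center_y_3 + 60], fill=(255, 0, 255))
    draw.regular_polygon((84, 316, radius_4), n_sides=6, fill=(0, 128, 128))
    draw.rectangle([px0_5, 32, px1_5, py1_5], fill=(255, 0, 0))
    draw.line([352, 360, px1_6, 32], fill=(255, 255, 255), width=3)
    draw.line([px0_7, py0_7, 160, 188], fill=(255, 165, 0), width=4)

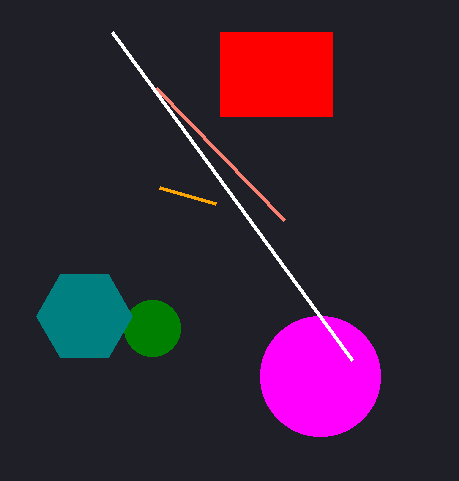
center_x_1 = 152, center_y_1 = 328, px0_2 = 284, py0_2 = 220, center_x_3 = 320, center_y_3 = 376, radius_4 = 48, px0_5 = 220, px1_5 = 332, py1_5 = 116, px1_6 = 112, px0_7 = 216, py0_7 = 204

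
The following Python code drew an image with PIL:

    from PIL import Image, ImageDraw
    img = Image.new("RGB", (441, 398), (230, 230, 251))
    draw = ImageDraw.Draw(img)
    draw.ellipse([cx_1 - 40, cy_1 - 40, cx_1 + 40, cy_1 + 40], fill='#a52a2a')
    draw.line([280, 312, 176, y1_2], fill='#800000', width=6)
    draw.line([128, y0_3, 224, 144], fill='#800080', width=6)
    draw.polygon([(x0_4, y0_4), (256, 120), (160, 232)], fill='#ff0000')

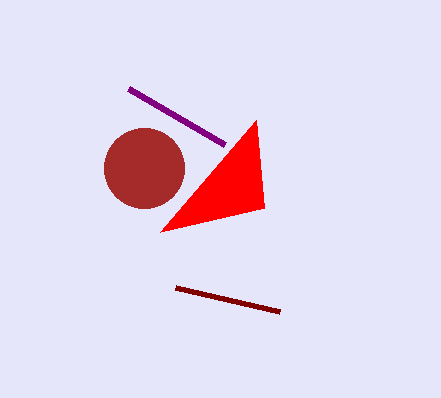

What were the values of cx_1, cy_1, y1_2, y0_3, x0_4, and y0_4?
cx_1 = 144; cy_1 = 168; y1_2 = 288; y0_3 = 88; x0_4 = 264; y0_4 = 208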